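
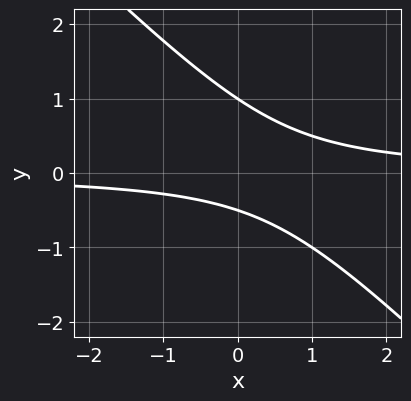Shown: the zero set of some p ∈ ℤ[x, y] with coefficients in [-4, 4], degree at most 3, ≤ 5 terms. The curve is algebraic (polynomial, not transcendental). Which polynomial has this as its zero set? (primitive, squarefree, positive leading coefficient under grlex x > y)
The degree is 2 — a generic line meets the curve in up to 2 points.
From the axis intercepts and sections: one y-axis crossing is at y = 1; no x-intercept at any integer in the box.
The integer polynomial consistent with all of this is the stated p.

2*x*y + 2*y^2 - y - 1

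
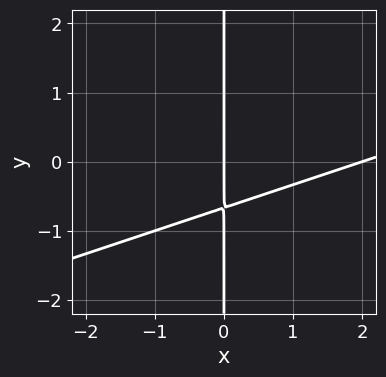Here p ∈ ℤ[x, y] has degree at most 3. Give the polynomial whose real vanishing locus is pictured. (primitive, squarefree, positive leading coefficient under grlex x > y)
x^2 - 3*x*y - 2*x

First, degree: the shape is more complex than any degree-1 curve, so deg p = 2.
Next, reading off the gridlines: every point of the y-axis in the box is on the curve; among the integer gridlines, it crosses the x-axis at x ∈ {0, 2}.
Finally, together with the visible shape, these determine p as stated.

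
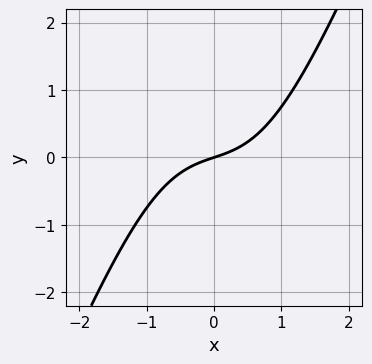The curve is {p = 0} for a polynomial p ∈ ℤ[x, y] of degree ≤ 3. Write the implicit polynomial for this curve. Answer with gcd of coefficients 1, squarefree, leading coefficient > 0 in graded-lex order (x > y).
2*x^3 - x^2*y + x - 3*y

First, the degree is 3 — no degree-2 curve has this shape.
Then, checking where it meets the axes: one x-axis crossing is at x = 0; it meets the y-axis at y = 0 (among the integer gridlines).
Finally, solving for integer coefficients yields p as stated.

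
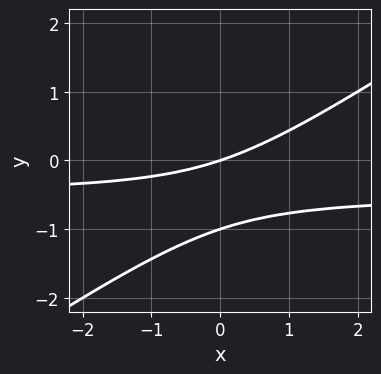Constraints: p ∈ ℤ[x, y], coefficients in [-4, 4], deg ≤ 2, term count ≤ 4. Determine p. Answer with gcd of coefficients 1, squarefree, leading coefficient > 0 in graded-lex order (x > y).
(a) Degree: no degree-1 curve has this shape, so deg p = 2.
(b) Reading off the gridlines: the y-axis gridline crossings are at y ∈ {-1, 0}; it meets the x-axis at x = 0 (among the integer gridlines).
(c) The integer polynomial consistent with all of this is the stated p.

2*x*y - 3*y^2 + x - 3*y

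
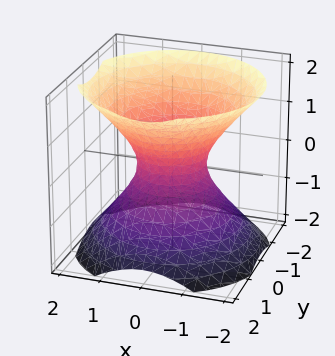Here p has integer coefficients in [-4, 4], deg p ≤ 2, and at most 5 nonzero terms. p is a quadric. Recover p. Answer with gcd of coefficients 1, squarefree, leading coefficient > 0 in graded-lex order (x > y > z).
3*x^2 + 3*y^2 - 3*z^2 - 2

1. deg p = 2. An hourglass — one-sheet hyperboloid; a quadric.
2. Symmetry: the z-axis is an axis of rotation, so x and y enter only as x² + y²; it's symmetric under z → −z, forcing even powers of z.
3. Observable constraints: the surface avoids every integer z-axis point in the box; a circular section at z = 0 has radius between 0 and 1.
4. Putting this together gives p.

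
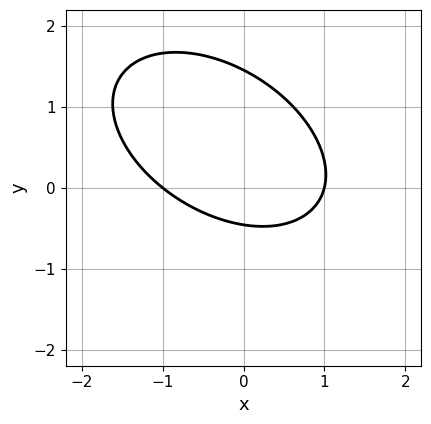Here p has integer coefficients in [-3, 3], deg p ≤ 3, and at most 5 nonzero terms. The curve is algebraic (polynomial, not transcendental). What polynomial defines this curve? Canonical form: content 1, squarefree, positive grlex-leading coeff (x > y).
2*x^2 + 2*x*y + 3*y^2 - 3*y - 2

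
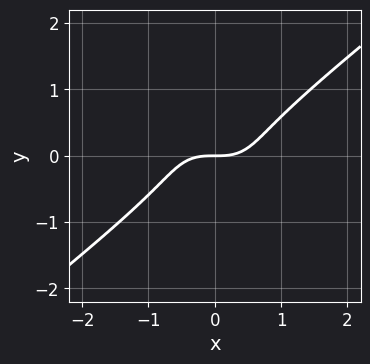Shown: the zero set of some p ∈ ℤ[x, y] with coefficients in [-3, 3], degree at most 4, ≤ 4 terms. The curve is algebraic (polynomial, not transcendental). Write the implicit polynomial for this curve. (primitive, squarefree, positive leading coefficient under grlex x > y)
1. deg p = 3. No degree-2 curve has this shape.
2. Against the integer gridlines: it crosses the y-axis at the gridline y = 0; it meets the x-axis at x = 0 (among the integer gridlines).
3. The integer polynomial consistent with all of this is the stated p.

x^3 - 2*y^3 - y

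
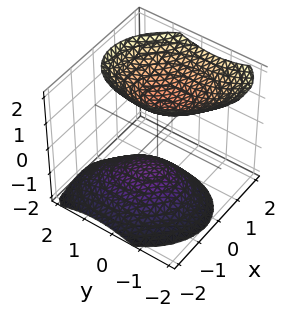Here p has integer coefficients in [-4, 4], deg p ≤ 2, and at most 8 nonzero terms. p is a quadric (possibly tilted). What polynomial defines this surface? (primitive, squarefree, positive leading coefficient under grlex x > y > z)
There are 2 components. Treating them together as one polynomial.
Degree: the shape is more complex than any degree-1 surface, so deg p = 2.
Checking where it meets the axes: among the integer gridlines, it crosses the z-axis at z ∈ {-1, 1}; no y-intercept at any integer in the box; it misses every integer gridline on the x-axis.
The integer polynomial consistent with all of this is the stated p.

3*x^2 + x*y - 2*x*z + 2*y^2 - 2*z^2 + 2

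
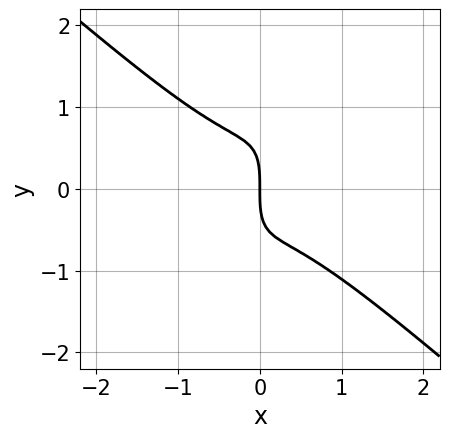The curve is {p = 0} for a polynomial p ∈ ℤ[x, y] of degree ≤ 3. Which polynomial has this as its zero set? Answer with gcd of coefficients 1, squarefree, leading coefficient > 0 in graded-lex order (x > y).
3*x^3 - 3*x*y^2 + y^3 + 2*x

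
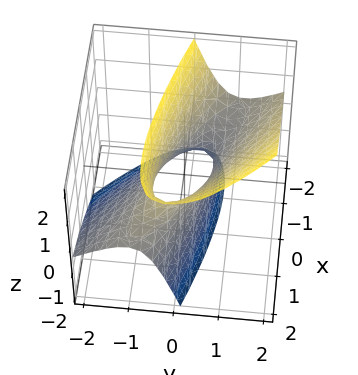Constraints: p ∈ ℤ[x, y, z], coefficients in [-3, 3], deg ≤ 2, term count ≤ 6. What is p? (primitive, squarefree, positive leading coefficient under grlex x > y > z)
deg p = 2.
Against the integer gridlines: among the integer gridlines, it crosses the x-axis at x ∈ {-1, 1}; it misses every integer gridline on the z-axis.
Fitting integer coefficients to these (and the overall shape) gives p.

x^2 + 3*x*y + 3*y^2 - 3*y*z - z^2 - 1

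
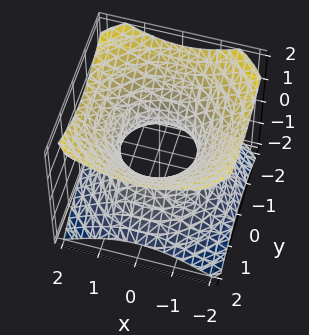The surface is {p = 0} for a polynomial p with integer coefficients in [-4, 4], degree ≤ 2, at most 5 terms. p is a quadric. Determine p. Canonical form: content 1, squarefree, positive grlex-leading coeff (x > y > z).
2*x^2 + 2*y^2 - 3*z^2 - 2

The degree is 2 — one connected sheet with a waist; a quadric.
Symmetries: mirror symmetry z ↦ −z ⇒ only even powers of z; every cross-section ⟂ z is a circle, so x, y appear only via x² + y².
From the axis intercepts and sections: the x-axis gridline crossings are at x ∈ {-1, 1}; no z-intercept at any integer in the box; among the integer gridlines, it crosses the y-axis at y ∈ {-1, 1}.
Together with the visible shape, these determine p as stated.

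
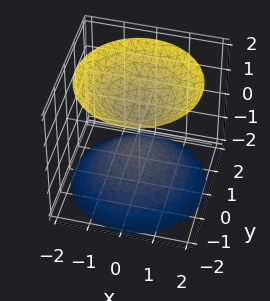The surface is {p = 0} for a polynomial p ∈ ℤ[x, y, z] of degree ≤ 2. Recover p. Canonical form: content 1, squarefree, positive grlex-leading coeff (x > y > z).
2*x^2 + 2*y^2 - 2*z^2 + 1

1. There are 2 components. Treating them together as one polynomial.
2. deg p = 2. Two separate bowl-shaped sheets opening away from each other; a quadric.
3. Symmetries: the z-axis is an axis of rotation, so x and y enter only as x² + y²; it's symmetric under z → −z, forcing even powers of z.
4. From the visible intercepts: a circular section at z = -1 has radius between 0 and 1; it misses every integer gridline on the y-axis; the surface avoids every integer x-axis point in the box.
5. Matching integer coefficients to the picture gives p.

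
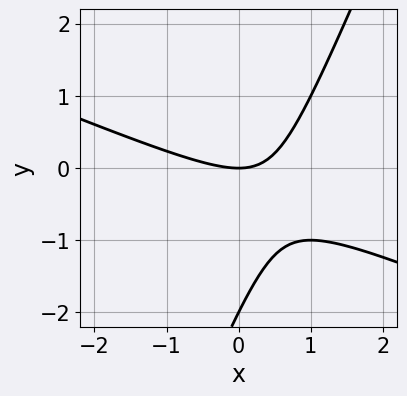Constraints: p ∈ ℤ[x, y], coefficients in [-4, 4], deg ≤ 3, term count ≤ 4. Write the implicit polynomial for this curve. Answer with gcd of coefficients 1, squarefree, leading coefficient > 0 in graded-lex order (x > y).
(a) deg p = 2. A generic line meets the curve in up to 2 points.
(b) From the visible intercepts: it meets the x-axis at x = 0 (among the integer gridlines); among the integer gridlines, it crosses the y-axis at y ∈ {-2, 0}.
(c) Solving for integer coefficients yields p as stated.

x^2 + 2*x*y - y^2 - 2*y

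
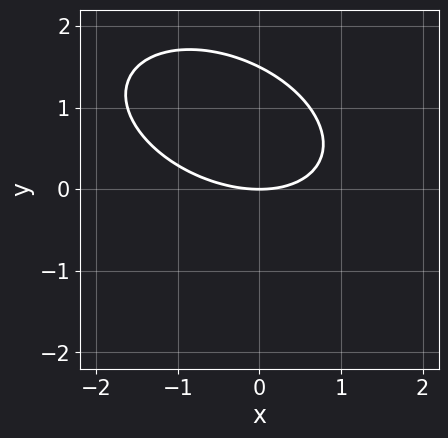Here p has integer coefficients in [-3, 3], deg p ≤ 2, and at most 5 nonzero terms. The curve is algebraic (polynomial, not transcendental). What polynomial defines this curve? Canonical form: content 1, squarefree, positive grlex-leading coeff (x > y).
First, deg p = 2. The shape is more complex than any degree-1 curve.
Then, checking where it meets the axes: it meets the y-axis at y = 0 (among the integer gridlines); it meets the x-axis at x = 0 (among the integer gridlines).
Finally, assembling these constraints gives the stated polynomial.

x^2 + x*y + 2*y^2 - 3*y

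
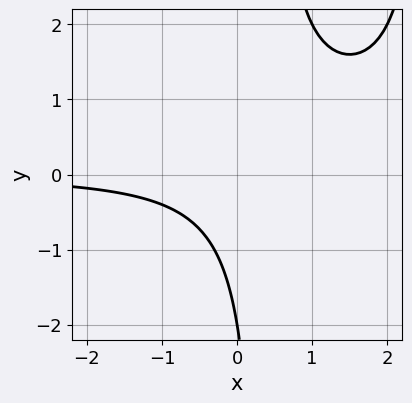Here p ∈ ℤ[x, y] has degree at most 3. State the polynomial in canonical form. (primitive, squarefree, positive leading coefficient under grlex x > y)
x^2*y - 3*x*y + y + 2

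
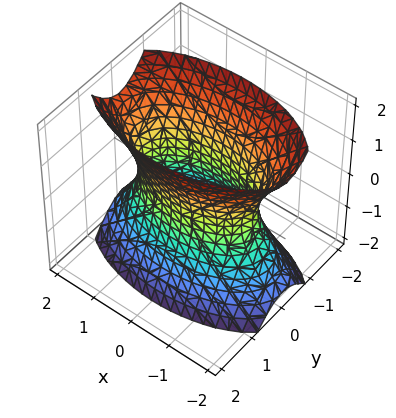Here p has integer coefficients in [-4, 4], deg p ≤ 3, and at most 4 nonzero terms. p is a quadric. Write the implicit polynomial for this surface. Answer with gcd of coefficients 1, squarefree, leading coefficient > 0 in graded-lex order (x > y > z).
x^2 + 3*y^2 - z^2 - 2

1. deg p = 2. An hourglass — one-sheet hyperboloid; a quadric.
2. Symmetries: the y ↦ −y reflection is a symmetry, so y appears only in even powers; it's symmetric under x → −x, forcing even powers of x; the z ↦ −z reflection is a symmetry, so z appears only in even powers.
3. From the visible intercepts: it misses every integer gridline on the z-axis.
4. Fitting integer coefficients to these (and the overall shape) gives p.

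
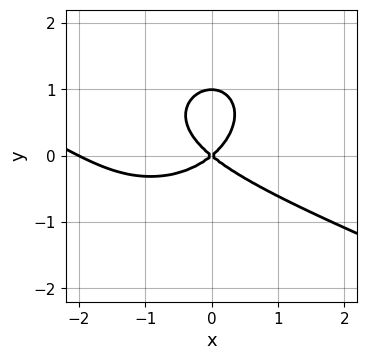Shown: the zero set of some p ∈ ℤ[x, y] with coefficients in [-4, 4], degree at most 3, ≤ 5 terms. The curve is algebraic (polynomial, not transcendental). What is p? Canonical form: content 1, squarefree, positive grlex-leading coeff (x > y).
(a) deg p = 3. The shape is more complex than any degree-2 curve.
(b) Observable constraints: among the integer gridlines, it crosses the x-axis at x ∈ {-2, 0}; among the integer gridlines, it crosses the y-axis at y ∈ {0, 1}.
(c) Assembling these constraints gives the stated polynomial.

x^3 + 2*x^2*y + 3*y^3 + 2*x^2 - 3*y^2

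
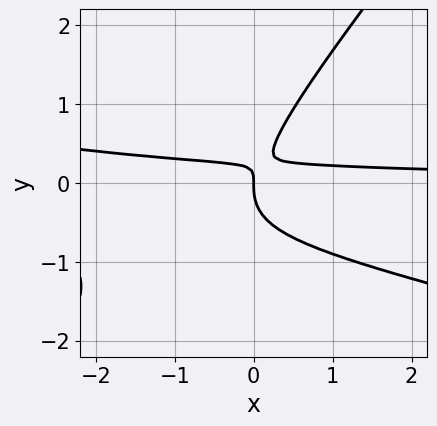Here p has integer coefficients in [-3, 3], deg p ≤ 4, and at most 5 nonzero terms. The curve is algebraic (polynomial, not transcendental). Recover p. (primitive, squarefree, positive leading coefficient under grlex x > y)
x^2*y + 3*x*y^2 - 3*y^3 + 3*x*y - x

(a) The degree is 3 — the shape is more complex than any degree-2 curve.
(b) Reading off the gridlines: it crosses the x-axis at the gridline x = 0; one y-axis crossing is at y = 0.
(c) Putting this together gives p.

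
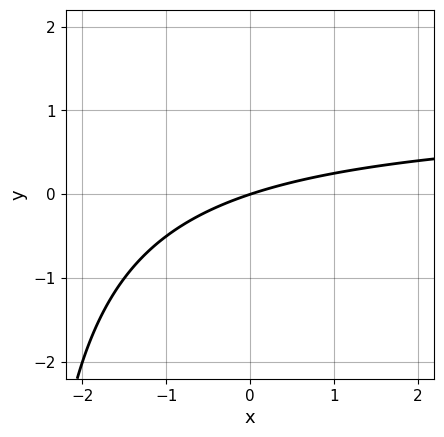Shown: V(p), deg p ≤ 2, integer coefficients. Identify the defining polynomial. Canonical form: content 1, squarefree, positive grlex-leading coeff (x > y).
x*y - x + 3*y

The degree is 2 — a generic line meets the curve in up to 2 points.
Observable constraints: one y-axis crossing is at y = 0; it meets the x-axis at x = 0 (among the integer gridlines).
Matching integer coefficients to the picture gives p.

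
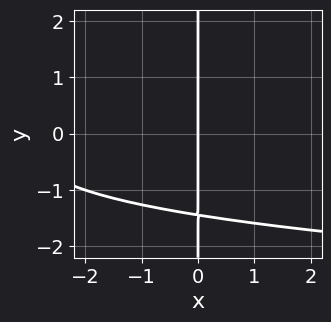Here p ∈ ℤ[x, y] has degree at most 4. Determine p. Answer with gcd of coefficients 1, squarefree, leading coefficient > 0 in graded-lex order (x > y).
x*y^3 + x^2 + 3*x

First, deg p = 4. No degree-3 curve has this shape.
Then, observable constraints: one x-axis crossing is at x = 0; every point of the y-axis in the box is on the curve.
Finally, putting this together gives p.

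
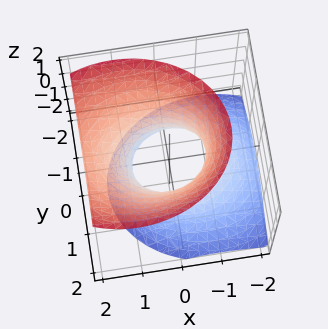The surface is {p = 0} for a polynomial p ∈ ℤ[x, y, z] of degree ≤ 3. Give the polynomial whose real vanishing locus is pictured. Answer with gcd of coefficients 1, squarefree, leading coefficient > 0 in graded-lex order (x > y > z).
2*x^2 - 2*x*z + 3*y^2 - 2*z^2 - 2

deg p = 2. No degree-1 surface has this shape.
Checking where it meets the axes: the surface avoids every integer z-axis point in the box; the x-axis gridline crossings are at x ∈ {-1, 1}.
Solving for integer coefficients yields p as stated.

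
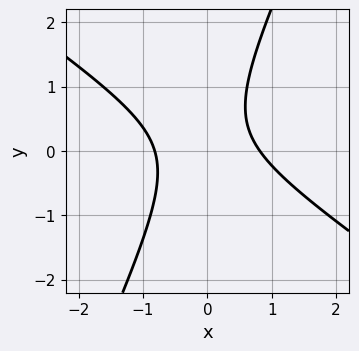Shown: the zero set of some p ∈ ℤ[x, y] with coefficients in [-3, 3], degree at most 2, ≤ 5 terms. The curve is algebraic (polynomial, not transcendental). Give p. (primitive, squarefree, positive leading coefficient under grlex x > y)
3*x^2 + 3*x*y - 2*y^2 + y - 2

deg p = 2.
From the axis intercepts and sections: the curve avoids every integer y-axis point in the box.
Solving for integer coefficients yields p as stated.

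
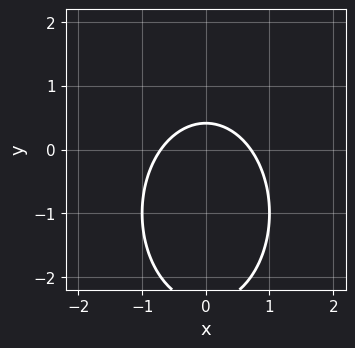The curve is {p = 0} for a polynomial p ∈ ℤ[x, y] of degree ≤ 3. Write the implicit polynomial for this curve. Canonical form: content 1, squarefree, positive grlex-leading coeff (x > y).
2*x^2 + y^2 + 2*y - 1

1. Degree: no degree-1 curve has this shape, so deg p = 2.
2. Symmetries: mirror symmetry x ↦ −x ⇒ only even powers of x.
3. Assembling these constraints gives the stated polynomial.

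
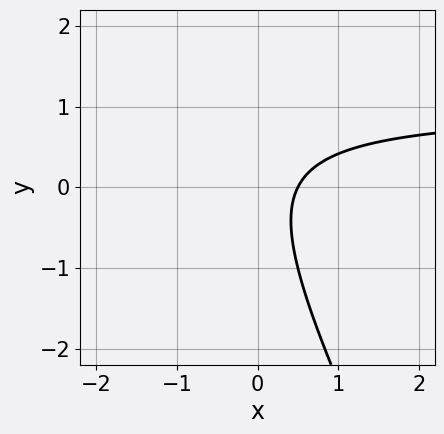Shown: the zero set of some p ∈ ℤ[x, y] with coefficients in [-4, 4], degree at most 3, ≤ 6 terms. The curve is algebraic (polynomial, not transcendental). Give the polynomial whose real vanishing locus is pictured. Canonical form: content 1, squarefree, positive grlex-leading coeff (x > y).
(a) Degree: the shape is more complex than any degree-1 curve, so deg p = 2.
(b) From the visible intercepts: it misses every integer gridline on the y-axis.
(c) Solving for integer coefficients yields p as stated.

2*x*y + y^2 - 2*x + 1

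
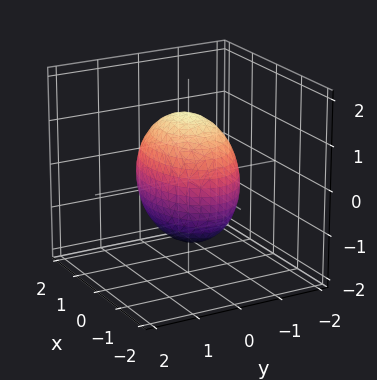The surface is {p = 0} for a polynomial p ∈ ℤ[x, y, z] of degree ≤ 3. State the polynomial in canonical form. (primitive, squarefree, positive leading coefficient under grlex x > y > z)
x^2 + 2*y^2 + z^2 - 2

First, the degree is 2 — a closed, bounded, convex surface; a quadric.
Then, symmetries: it's symmetric under x → −x, forcing even powers of x; it's symmetric under y → −y, forcing even powers of y; it's symmetric under z → −z, forcing even powers of z.
Then, from the axis intercepts and sections: the y-axis gridline crossings are at y ∈ {-1, 1}.
Finally, these observations pin down the coefficients.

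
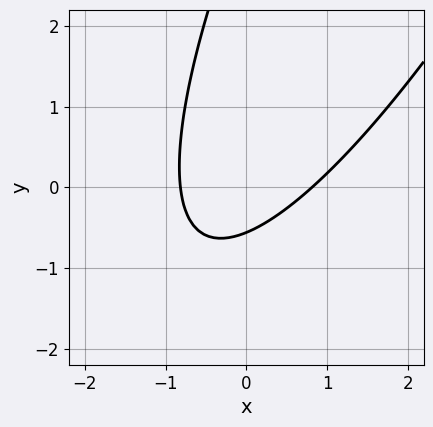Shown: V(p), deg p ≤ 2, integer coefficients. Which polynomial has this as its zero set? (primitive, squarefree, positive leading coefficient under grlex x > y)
3*x^2 - 3*x*y + y^2 - 3*y - 2

(a) The degree is 2 — no degree-1 curve has this shape.
(b) Putting this together gives p.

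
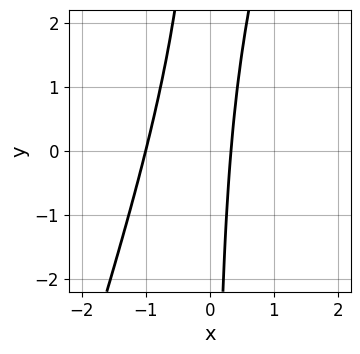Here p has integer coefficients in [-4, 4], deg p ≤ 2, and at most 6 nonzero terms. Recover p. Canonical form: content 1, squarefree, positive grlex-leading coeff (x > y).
(a) The degree is 2 — no degree-1 curve has this shape.
(b) Reading off the gridlines: it crosses the x-axis at the gridline x = -1; no y-intercept at any integer in the box.
(c) Together with the visible shape, these determine p as stated.

3*x^2 - x*y + 2*x - 1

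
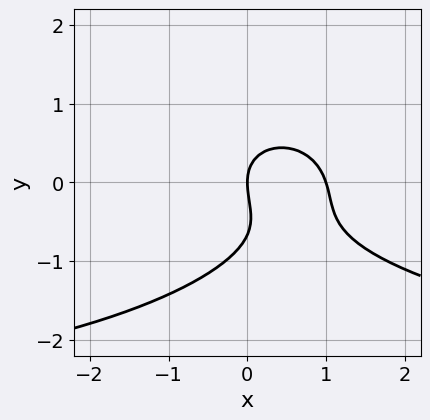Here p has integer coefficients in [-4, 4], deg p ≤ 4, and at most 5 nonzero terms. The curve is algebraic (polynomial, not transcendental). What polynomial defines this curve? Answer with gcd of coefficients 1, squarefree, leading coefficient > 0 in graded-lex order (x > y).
Degree: the shape is more complex than any degree-2 curve, so deg p = 3.
From the visible intercepts: it crosses the y-axis at the gridline y = 0; among the integer gridlines, it crosses the x-axis at x ∈ {0, 1}.
Fitting integer coefficients to these (and the overall shape) gives p.

x^2*y + 3*y^3 + 3*x^2 + 2*y^2 - 3*x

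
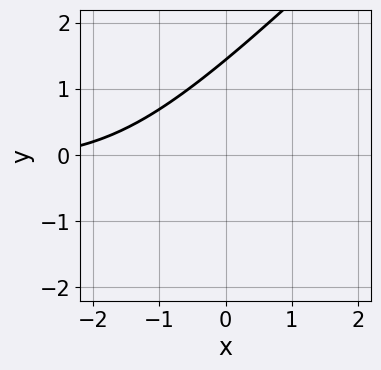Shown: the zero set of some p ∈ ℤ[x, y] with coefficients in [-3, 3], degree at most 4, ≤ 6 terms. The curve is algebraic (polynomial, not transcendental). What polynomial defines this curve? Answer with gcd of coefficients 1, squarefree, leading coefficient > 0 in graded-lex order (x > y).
First, degree: no degree-2 curve has this shape, so deg p = 3.
Then, observable constraints: it misses every integer gridline on the x-axis.
Finally, solving for integer coefficients yields p as stated.

x^2*y - 2*x*y^2 + y^3 - x - 3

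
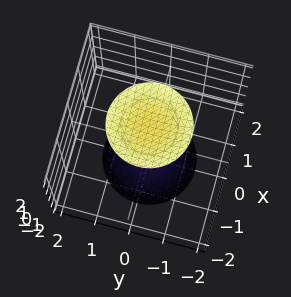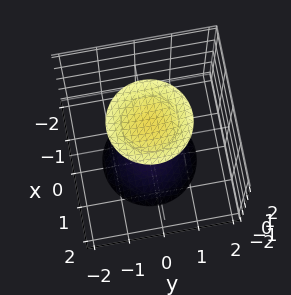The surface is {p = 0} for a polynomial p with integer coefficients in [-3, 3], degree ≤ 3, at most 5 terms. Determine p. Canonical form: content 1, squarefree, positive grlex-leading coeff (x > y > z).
x^2 + y^2 - z^2 + 3

There are 2 components.
The degree is 2 — two separate bowl-shaped sheets opening away from each other; a quadric.
Symmetries: the z-axis is an axis of rotation, so x and y enter only as x² + y²; the z ↦ −z reflection is a symmetry, so z appears only in even powers.
From the visible intercepts: the surface avoids every integer x-axis point in the box; a circular section at z = 2 has radius exactly 1; the surface avoids every integer y-axis point in the box.
Assembling these constraints gives the stated polynomial.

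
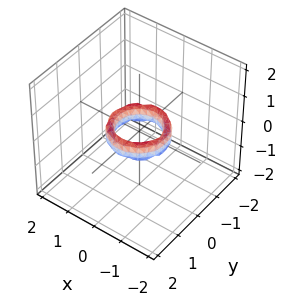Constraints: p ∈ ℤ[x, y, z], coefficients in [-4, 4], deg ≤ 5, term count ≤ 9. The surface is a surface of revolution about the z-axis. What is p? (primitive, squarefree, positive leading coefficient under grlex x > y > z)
First, the degree is 4 — the shape is more complex than any degree-3 surface.
Next, symmetries: the surface is invariant under rotation about z: p = q(x² + y², z).
Then, from the visible intercepts: a circular section at z = 0 has radius between 0 and 1; no z-intercept at any integer in the box; among the integer gridlines, it crosses the y-axis at y ∈ {-1, 1}.
Finally, matching integer coefficients to the picture gives p. Check: (-1, 0, 0) on the x-axis lies on the surface, and p(-1, 0, 0) = 0. ✓

2*x^4 + 4*x^2*y^2 + 2*y^4 - 3*x^2 - 3*y^2 + z^2 + 1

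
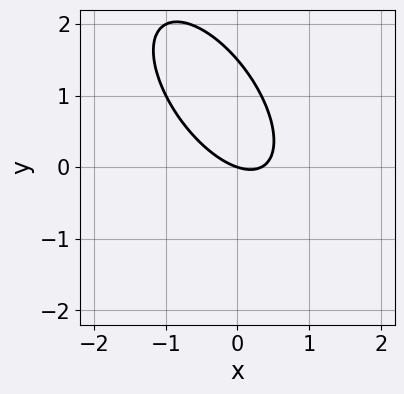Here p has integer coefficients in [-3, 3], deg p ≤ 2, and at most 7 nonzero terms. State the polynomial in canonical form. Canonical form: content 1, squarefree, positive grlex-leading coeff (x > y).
3*x^2 + 3*x*y + 2*y^2 - x - 3*y

First, deg p = 2.
Next, reading off the gridlines: one x-axis crossing is at x = 0; one y-axis crossing is at y = 0.
Finally, matching integer coefficients to the picture gives p.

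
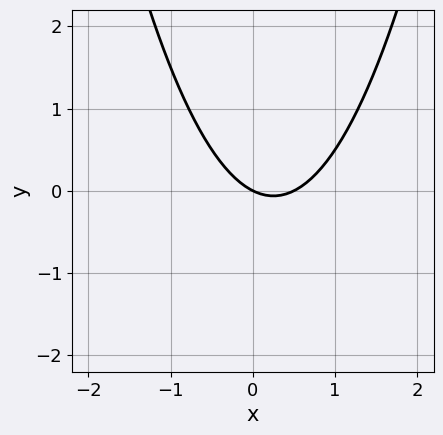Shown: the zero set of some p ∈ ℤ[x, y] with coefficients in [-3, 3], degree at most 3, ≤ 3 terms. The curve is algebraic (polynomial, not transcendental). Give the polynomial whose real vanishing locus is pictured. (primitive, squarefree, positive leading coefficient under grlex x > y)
2*x^2 - x - 2*y

First, the degree is 2 — no degree-1 curve has this shape.
Next, against the integer gridlines: one y-axis crossing is at y = 0; one x-axis crossing is at x = 0.
Finally, fitting integer coefficients to these (and the overall shape) gives p.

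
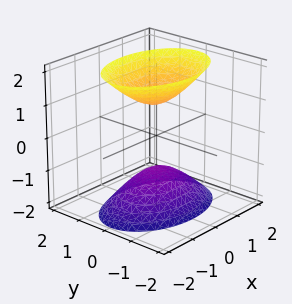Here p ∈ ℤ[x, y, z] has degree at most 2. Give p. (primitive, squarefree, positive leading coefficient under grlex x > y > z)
x^2 + 2*y^2 - z^2 + 1

(a) The picture has 2 separate pieces. Treating them together as one polynomial.
(b) Degree: two sheets facing apart; a quadric, so deg p = 2.
(c) Symmetries: it's symmetric under x → −x, forcing even powers of x; it's symmetric under y → −y, forcing even powers of y; the z ↦ −z reflection is a symmetry, so z appears only in even powers.
(d) Against the integer gridlines: the surface avoids every integer y-axis point in the box; the surface avoids every integer x-axis point in the box; among the integer gridlines, it crosses the z-axis at z ∈ {-1, 1}.
(e) Assembling these constraints gives the stated polynomial.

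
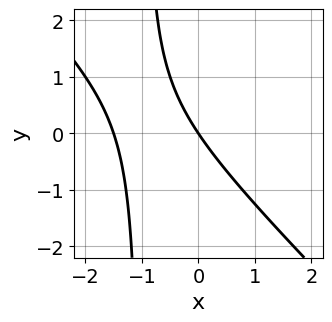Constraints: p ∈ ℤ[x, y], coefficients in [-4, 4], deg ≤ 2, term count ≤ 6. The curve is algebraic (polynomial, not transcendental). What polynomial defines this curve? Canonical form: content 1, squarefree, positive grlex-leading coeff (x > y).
deg p = 2.
Checking where it meets the axes: one y-axis crossing is at y = 0; it meets the x-axis at x = 0 (among the integer gridlines).
Matching integer coefficients to the picture gives p.

2*x^2 + 2*x*y + 3*x + 2*y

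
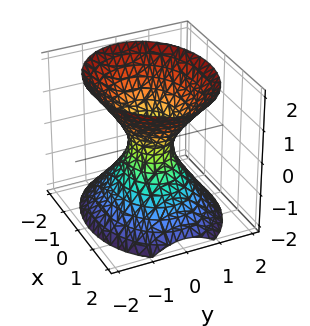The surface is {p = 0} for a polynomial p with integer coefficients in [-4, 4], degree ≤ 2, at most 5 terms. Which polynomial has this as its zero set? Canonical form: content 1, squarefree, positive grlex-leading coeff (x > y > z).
First, the degree is 2 — one connected sheet with a waist; a quadric.
Then, symmetries: it's symmetric under x → −x, forcing even powers of x; the y ↦ −y reflection is a symmetry, so y appears only in even powers; mirror symmetry z ↦ −z ⇒ only even powers of z.
Then, observable constraints: it misses every integer gridline on the z-axis.
Finally, these observations pin down the coefficients.

2*x^2 + 3*y^2 - 2*z^2 - 1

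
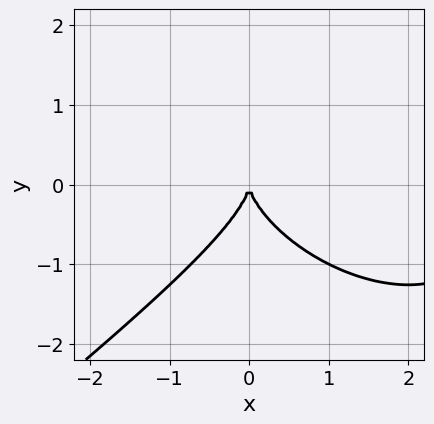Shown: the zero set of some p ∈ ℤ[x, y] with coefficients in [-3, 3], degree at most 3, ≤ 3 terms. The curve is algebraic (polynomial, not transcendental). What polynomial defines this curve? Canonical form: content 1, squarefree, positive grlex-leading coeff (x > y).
x^3 - 2*y^3 - 3*x^2

First, deg p = 3. A generic line meets the curve in up to 3 points.
Then, reading off the gridlines: it meets the x-axis at x = 0 (among the integer gridlines); it crosses the y-axis at the gridline y = 0.
Finally, matching integer coefficients to the picture gives p.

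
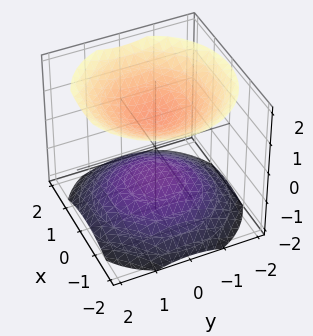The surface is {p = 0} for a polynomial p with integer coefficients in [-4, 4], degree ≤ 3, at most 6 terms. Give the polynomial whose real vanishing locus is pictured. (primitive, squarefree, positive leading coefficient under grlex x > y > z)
2*x^2 + 2*y^2 - 3*z^2 + 3

There are 2 components. Treating them together as one polynomial.
deg p = 2. Two sheets facing apart; a quadric.
Symmetries: rotational symmetry about the z-axis ⇒ p depends on x, y only through x² + y²; mirror symmetry z ↦ −z ⇒ only even powers of z.
From the visible intercepts: no x-intercept at any integer in the box; among the integer gridlines, it crosses the z-axis at z ∈ {-1, 1}.
Solving for integer coefficients yields p as stated.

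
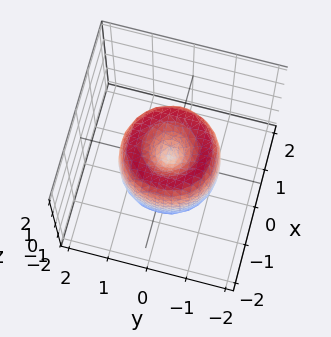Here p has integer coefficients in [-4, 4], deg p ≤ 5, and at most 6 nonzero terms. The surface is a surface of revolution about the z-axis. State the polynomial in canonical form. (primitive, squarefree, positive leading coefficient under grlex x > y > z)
(a) deg p = 4.
(b) Symmetries: rotational symmetry about the z-axis ⇒ p depends on x, y only through x² + y².
(c) Observable constraints: it crosses the x-axis at the gridline x = 0; a circular section at z = 0 has radius between 1 and 2.
(d) The integer polynomial consistent with all of this is the stated p.

2*x^4 + 4*x^2*y^2 + 2*y^4 - 3*x^2 - 3*y^2 + z^2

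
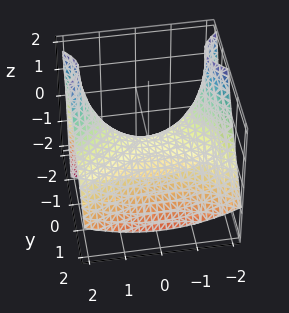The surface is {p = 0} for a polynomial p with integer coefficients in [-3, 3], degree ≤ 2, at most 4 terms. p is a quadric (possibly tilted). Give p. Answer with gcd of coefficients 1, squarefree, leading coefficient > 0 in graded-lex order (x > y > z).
x^2 - 3*y^2 - 3*y*z - 3*z

1. deg p = 2. No degree-1 surface has this shape.
2. Reading off the gridlines: it meets the z-axis at z = 0 (among the integer gridlines); one y-axis crossing is at y = 0; it crosses the x-axis at the gridline x = 0.
3. Putting this together gives p.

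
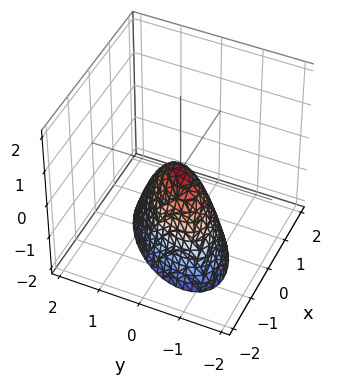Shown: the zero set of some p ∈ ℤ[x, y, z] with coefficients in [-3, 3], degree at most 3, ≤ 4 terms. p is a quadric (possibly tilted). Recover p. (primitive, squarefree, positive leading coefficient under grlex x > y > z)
(a) The degree is 2 — no degree-1 surface has this shape.
(b) Against the integer gridlines: it crosses the z-axis at the gridline z = 0; it meets the y-axis at y = 0 (among the integer gridlines).
(c) Putting this together gives p.

3*x^2 - 3*x*y + 3*y^2 + 2*z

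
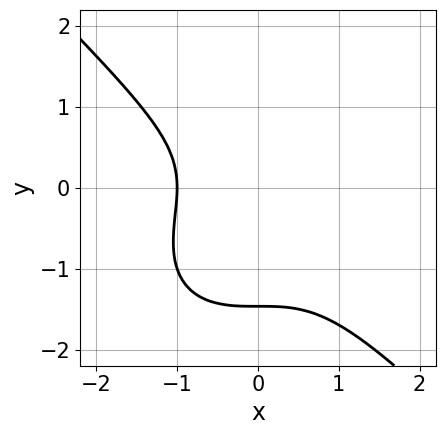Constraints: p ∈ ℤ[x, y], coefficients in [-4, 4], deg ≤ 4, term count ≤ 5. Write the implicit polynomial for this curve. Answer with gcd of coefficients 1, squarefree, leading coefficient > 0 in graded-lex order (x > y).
deg p = 3. A generic line meets the curve in up to 3 points.
Observable constraints: one x-axis crossing is at x = -1.
Assembling these constraints gives the stated polynomial.

x^3 + y^3 + y^2 + 1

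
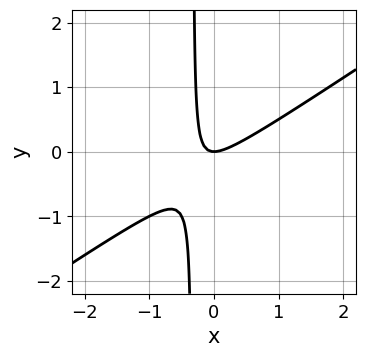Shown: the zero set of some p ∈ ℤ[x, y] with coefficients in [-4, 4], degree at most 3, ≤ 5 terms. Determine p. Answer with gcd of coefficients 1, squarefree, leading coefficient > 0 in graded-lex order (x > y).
(a) deg p = 2.
(b) From the visible intercepts: it meets the x-axis at x = 0 (among the integer gridlines); it crosses the y-axis at the gridline y = 0.
(c) Matching integer coefficients to the picture gives p.

2*x^2 - 3*x*y - y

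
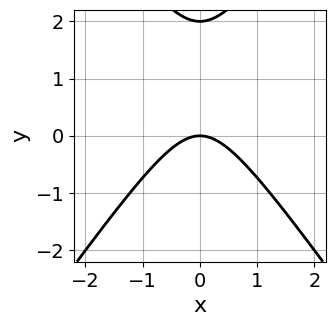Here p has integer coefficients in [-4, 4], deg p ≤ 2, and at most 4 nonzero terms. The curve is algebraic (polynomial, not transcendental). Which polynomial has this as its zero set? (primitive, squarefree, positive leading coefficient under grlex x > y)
(a) deg p = 2. The shape is more complex than any degree-1 curve.
(b) Symmetries: mirror symmetry x ↦ −x ⇒ only even powers of x.
(c) Checking where it meets the axes: it meets the x-axis at x = 0 (among the integer gridlines); the y-axis gridline crossings are at y ∈ {0, 2}.
(d) Assembling these constraints gives the stated polynomial.

2*x^2 - y^2 + 2*y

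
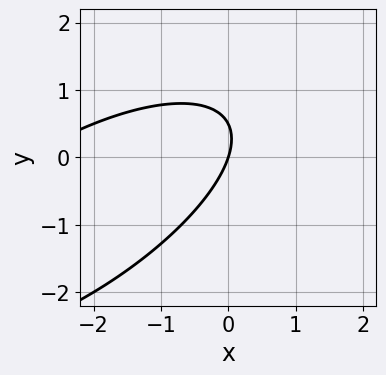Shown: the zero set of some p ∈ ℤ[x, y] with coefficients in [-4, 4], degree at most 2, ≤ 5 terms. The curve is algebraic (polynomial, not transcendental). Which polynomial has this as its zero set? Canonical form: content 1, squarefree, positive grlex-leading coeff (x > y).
x^2 - 2*x*y + 2*y^2 + 3*x - y

First, the degree is 2 — the shape is more complex than any degree-1 curve.
Then, from the axis intercepts and sections: one x-axis crossing is at x = 0; one y-axis crossing is at y = 0.
Finally, solving for integer coefficients yields p as stated.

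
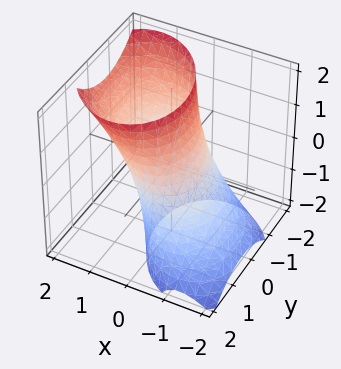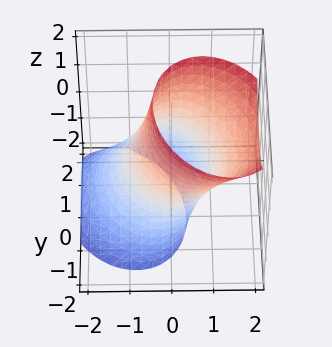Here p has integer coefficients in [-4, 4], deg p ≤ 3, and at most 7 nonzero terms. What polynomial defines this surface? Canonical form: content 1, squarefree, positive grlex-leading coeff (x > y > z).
3*x^2 + x*y - 3*x*z + 2*y^2 - 3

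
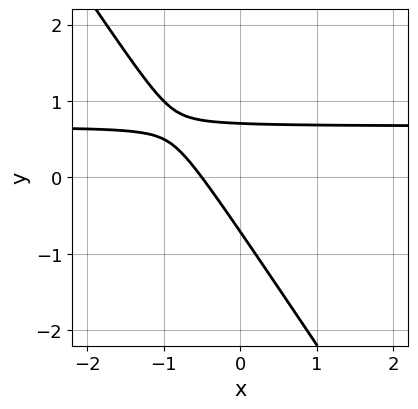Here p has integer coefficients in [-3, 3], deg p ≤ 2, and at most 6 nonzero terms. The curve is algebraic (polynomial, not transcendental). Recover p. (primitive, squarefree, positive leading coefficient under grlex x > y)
Degree: no degree-1 curve has this shape, so deg p = 2.
The integer polynomial consistent with all of this is the stated p.

3*x*y + 2*y^2 - 2*x - 1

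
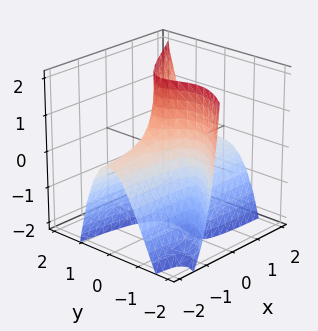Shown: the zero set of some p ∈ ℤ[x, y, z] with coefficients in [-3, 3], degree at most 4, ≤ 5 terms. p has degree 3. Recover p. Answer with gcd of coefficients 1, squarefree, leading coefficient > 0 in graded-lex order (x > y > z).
2*x*y^2 - 2*y^3 + 2*x*z - 3*y^2 + 1

(a) deg p = 3.
(b) From the visible intercepts: it meets the y-axis at y = -1 (among the integer gridlines); the surface avoids every integer x-axis point in the box; the surface avoids every integer z-axis point in the box.
(c) Putting this together gives p.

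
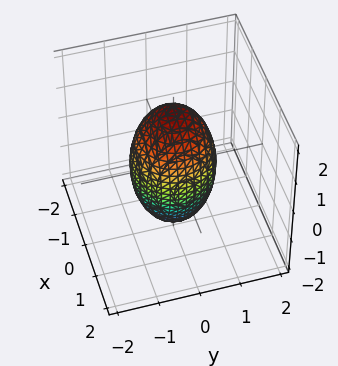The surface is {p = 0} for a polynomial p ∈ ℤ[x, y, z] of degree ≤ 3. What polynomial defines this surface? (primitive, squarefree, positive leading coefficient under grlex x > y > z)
(a) Degree: a closed, bounded, convex surface; a quadric, so deg p = 2.
(b) Symmetries: it's symmetric under z → −z, forcing even powers of z; the surface is invariant under rotation about z: p = q(x² + y², z).
(c) Against the integer gridlines: the x-axis gridline crossings are at x ∈ {-1, 1}; among the integer gridlines, it crosses the y-axis at y ∈ {-1, 1}.
(d) Matching integer coefficients to the picture gives p.

3*x^2 + 3*y^2 + z^2 - 3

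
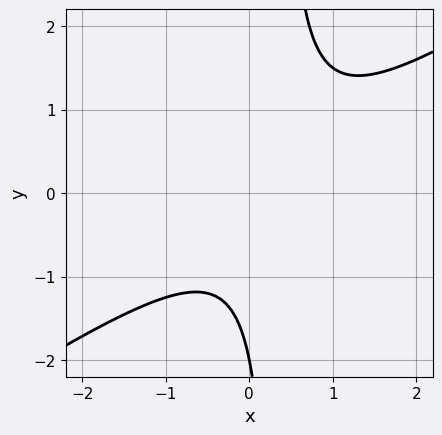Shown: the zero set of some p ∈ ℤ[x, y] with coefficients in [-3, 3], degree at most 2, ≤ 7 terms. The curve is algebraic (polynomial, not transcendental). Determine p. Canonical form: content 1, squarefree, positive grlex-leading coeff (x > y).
1. The degree is 2 — no degree-1 curve has this shape.
2. Observable constraints: it misses every integer gridline on the x-axis; one y-axis crossing is at y = -2.
3. Assembling these constraints gives the stated polynomial.

2*x^2 - 3*x*y - x + y + 2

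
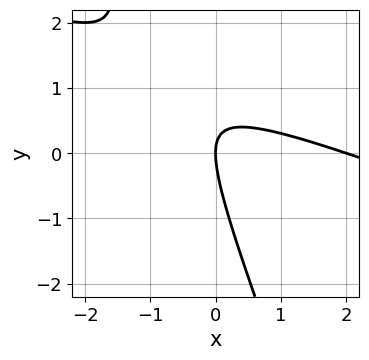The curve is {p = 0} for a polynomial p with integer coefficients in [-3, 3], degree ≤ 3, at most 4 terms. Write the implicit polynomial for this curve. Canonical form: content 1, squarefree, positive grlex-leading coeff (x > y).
(a) Degree: the shape is more complex than any degree-1 curve, so deg p = 2.
(b) Checking where it meets the axes: among the integer gridlines, it crosses the x-axis at x ∈ {0, 2}; one y-axis crossing is at y = 0.
(c) Together with the visible shape, these determine p as stated.

x^2 + 3*x*y + y^2 - 2*x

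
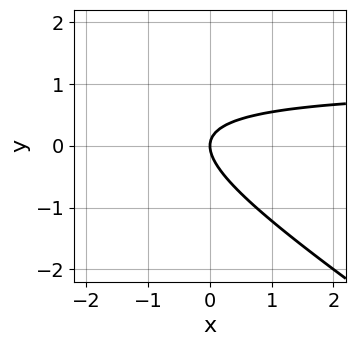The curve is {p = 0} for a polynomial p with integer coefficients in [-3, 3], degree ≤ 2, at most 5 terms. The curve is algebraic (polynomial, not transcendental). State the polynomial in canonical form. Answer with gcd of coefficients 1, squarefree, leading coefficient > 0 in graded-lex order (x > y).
Degree: a generic line meets the curve in up to 2 points, so deg p = 2.
From the visible intercepts: it crosses the x-axis at the gridline x = 0; it crosses the y-axis at the gridline y = 0.
The integer polynomial consistent with all of this is the stated p.

2*x*y + 3*y^2 - 2*x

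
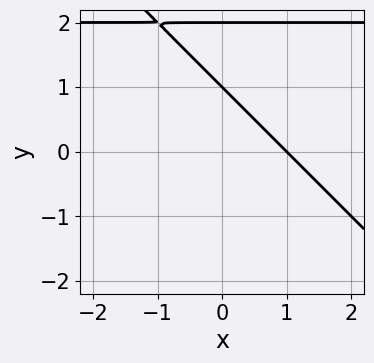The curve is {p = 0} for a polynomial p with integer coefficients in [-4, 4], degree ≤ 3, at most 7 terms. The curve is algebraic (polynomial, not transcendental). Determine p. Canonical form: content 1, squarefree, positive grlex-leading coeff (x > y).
x*y + y^2 - 2*x - 3*y + 2

1. deg p = 2. The shape is more complex than any degree-1 curve.
2. From the visible intercepts: it crosses the x-axis at the gridline x = 1; among the integer gridlines, it crosses the y-axis at y ∈ {1, 2}.
3. These observations pin down the coefficients.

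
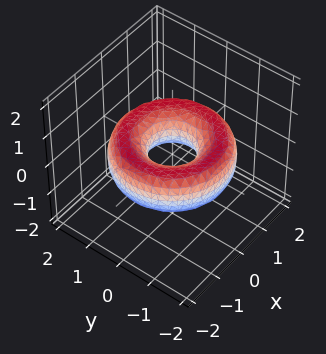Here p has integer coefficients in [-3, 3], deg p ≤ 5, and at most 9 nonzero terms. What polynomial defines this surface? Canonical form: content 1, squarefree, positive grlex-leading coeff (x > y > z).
x^4 + 2*x^2*y^2 + y^4 - 3*x^2 - 3*y^2 + 3*z^2 + 1

1. The degree is 4 — a generic line meets the surface in up to 4 points.
2. By symmetry, the z-axis is an axis of rotation, so x and y enter only as x² + y².
3. Reading off the gridlines: a circular section at z = 0 has radius between 0 and 1; no z-intercept at any integer in the box.
4. Putting this together gives p.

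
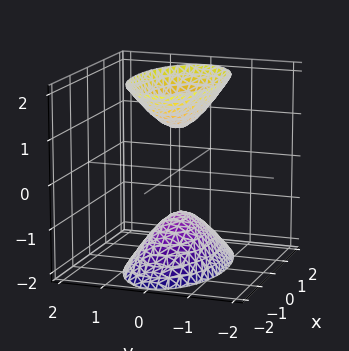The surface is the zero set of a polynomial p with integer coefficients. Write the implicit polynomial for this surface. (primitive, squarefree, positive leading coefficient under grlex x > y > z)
x^2 + 3*y^2 - z^2 + 1

There are 2 components. Treating them together as one polynomial.
deg p = 2. Two separate bowl-shaped sheets opening away from each other; a quadric.
Symmetries: it's symmetric under x → −x, forcing even powers of x; the y ↦ −y reflection is a symmetry, so y appears only in even powers; mirror symmetry z ↦ −z ⇒ only even powers of z.
Observable constraints: no x-intercept at any integer in the box; among the integer gridlines, it crosses the z-axis at z ∈ {-1, 1}; the surface avoids every integer y-axis point in the box.
Together with the visible shape, these determine p as stated.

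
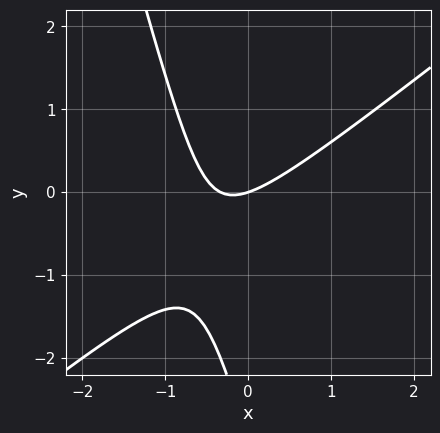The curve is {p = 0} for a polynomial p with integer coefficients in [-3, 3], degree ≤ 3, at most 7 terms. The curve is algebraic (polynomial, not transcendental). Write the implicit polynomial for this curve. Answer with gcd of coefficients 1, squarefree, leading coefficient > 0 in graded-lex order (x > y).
3*x^2 - 3*x*y - y^2 + x - 3*y

1. Degree: the shape is more complex than any degree-1 curve, so deg p = 2.
2. From the axis intercepts and sections: one y-axis crossing is at y = 0; it meets the x-axis at x = 0 (among the integer gridlines).
3. These observations pin down the coefficients.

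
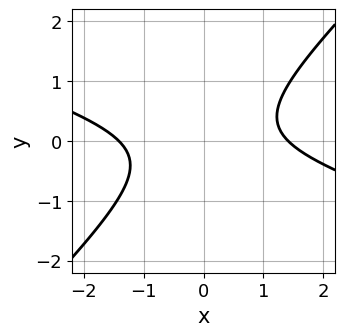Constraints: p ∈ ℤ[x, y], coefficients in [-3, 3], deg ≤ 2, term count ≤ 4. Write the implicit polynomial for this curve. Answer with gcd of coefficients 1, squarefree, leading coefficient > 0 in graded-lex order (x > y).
deg p = 2.
Against the integer gridlines: it misses every integer gridline on the y-axis.
Assembling these constraints gives the stated polynomial.

x^2 + 2*x*y - 3*y^2 - 2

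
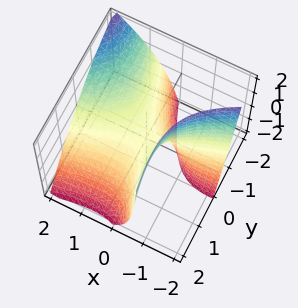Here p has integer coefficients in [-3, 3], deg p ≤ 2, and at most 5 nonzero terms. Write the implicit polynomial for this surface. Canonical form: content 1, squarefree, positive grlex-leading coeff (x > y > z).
x^2 - 3*x*y - 2*x*z - y^2 - 2*z

1. The degree is 2 — the shape is more complex than any degree-1 surface.
2. Reading off the gridlines: it crosses the y-axis at the gridline y = 0; it crosses the x-axis at the gridline x = 0; it meets the z-axis at z = 0 (among the integer gridlines).
3. Putting this together gives p.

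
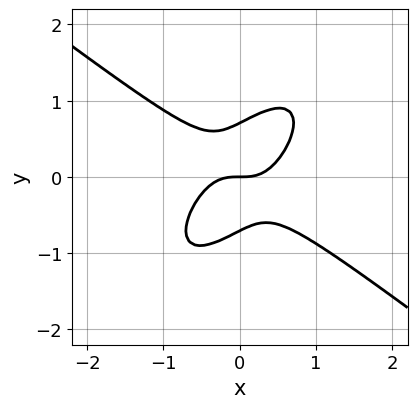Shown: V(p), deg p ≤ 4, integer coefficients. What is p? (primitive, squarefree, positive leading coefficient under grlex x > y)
2*x^3 - 2*x*y^2 + 2*y^3 - y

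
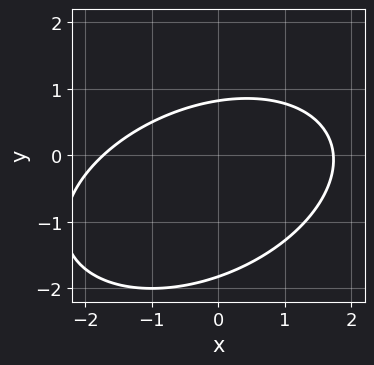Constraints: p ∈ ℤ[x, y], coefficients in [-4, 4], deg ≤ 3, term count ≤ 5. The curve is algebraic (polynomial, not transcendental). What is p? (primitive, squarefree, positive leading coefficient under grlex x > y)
(a) Degree: the shape is more complex than any degree-1 curve, so deg p = 2.
(b) Solving for integer coefficients yields p as stated.

x^2 - x*y + 2*y^2 + 2*y - 3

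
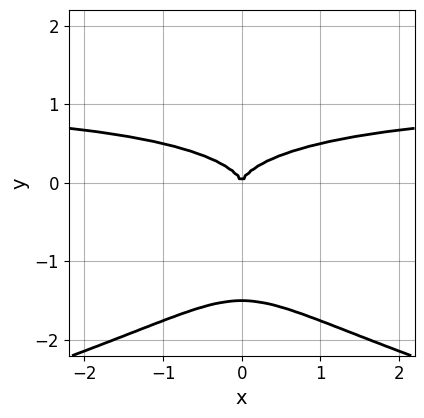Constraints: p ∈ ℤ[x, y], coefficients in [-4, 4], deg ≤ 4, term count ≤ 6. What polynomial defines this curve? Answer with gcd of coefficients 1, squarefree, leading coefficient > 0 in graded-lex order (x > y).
First, deg p = 4. A generic line meets the curve in up to 4 points.
Then, symmetries: mirror symmetry x ↦ −x ⇒ only even powers of x.
Next, checking where it meets the axes: it crosses the y-axis at the gridline y = 0; it meets the x-axis at x = 0 (among the integer gridlines).
Finally, fitting integer coefficients to these (and the overall shape) gives p.

2*y^4 + x^2*y + 3*y^3 - x^2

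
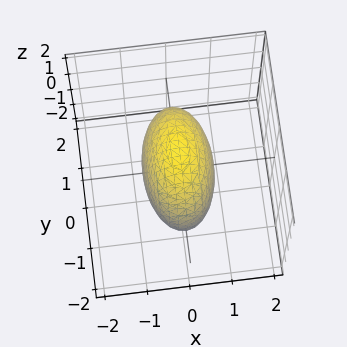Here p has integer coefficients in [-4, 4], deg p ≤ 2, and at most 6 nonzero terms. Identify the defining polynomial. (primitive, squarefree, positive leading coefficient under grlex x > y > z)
3*x^2 + y^2 + z^2 - 2

(a) Degree: bounded and convex; a quadric, so deg p = 2.
(b) Symmetries: mirror symmetry x ↦ −x ⇒ only even powers of x; the y ↦ −y reflection is a symmetry, so y appears only in even powers; mirror symmetry z ↦ −z ⇒ only even powers of z.
(c) These observations pin down the coefficients.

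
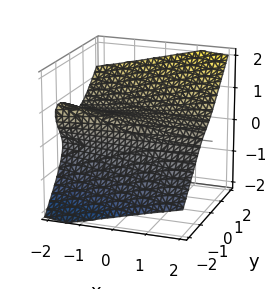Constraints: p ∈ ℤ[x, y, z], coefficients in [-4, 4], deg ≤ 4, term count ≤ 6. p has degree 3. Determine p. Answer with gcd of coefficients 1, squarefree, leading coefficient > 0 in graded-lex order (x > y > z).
2*x*y*z + 2*y^3 - 3*z^3 - z + 1

First, degree: the shape is more complex than any degree-2 surface, so deg p = 3.
Next, against the integer gridlines: no x-intercept at any integer in the box.
Finally, together with the visible shape, these determine p as stated.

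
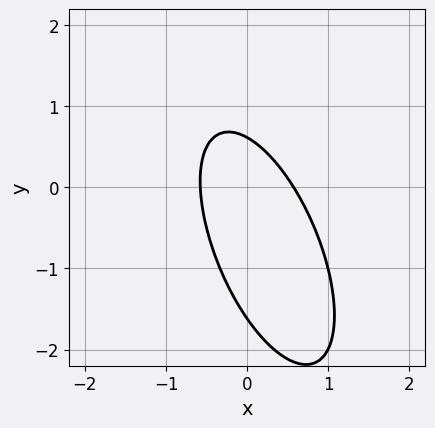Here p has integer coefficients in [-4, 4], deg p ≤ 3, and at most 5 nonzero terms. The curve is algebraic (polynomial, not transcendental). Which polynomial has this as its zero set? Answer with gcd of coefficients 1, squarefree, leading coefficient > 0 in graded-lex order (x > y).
3*x^2 + 2*x*y + y^2 + y - 1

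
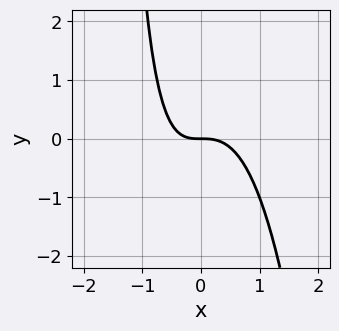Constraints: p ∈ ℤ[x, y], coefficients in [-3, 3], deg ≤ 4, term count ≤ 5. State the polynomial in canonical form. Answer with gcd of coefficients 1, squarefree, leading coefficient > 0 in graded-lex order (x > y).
deg p = 3. A generic line meets the curve in up to 3 points.
Reading off the gridlines: it crosses the y-axis at the gridline y = 0; it crosses the x-axis at the gridline x = 0.
The integer polynomial consistent with all of this is the stated p.

3*x^3 + x*y + 2*y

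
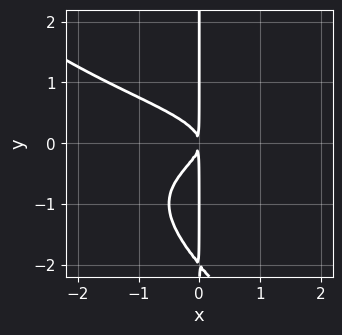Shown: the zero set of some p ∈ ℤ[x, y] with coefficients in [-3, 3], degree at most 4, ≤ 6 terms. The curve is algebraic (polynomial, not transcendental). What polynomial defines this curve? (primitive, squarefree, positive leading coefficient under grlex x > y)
x^2*y^2 + x*y^3 + 2*x*y^2 + x^2

(a) deg p = 4. The shape is more complex than any degree-3 curve.
(b) Checking where it meets the axes: every point of the y-axis in the box is on the curve.
(c) Fitting integer coefficients to these (and the overall shape) gives p.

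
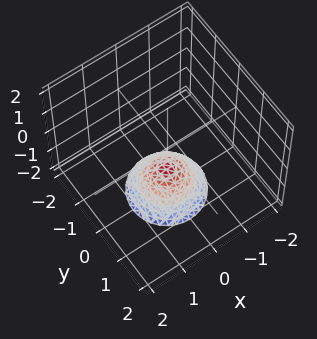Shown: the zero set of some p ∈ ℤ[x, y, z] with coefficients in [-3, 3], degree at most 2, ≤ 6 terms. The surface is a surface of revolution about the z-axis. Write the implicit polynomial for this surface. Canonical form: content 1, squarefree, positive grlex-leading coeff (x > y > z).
x^2 + y^2 + z + 1

(a) deg p = 2. The shape is more complex than any degree-1 surface.
(b) Symmetries: rotational symmetry about the z-axis ⇒ p depends on x, y only through x² + y².
(c) Against the integer gridlines: the surface avoids every integer y-axis point in the box; it crosses the z-axis at the gridline z = -1.
(d) These observations pin down the coefficients.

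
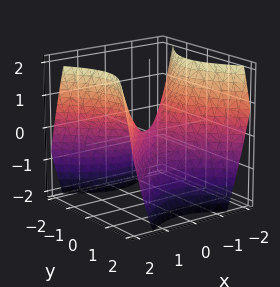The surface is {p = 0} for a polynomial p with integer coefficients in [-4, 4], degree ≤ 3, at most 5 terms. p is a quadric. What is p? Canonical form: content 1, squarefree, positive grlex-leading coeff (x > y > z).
First, deg p = 2. A saddle surface; a quadric.
Then, symmetries: the x ↦ −x reflection is a symmetry, so x appears only in even powers; mirror symmetry y ↦ −y ⇒ only even powers of y.
Next, reading off the gridlines: it meets the x-axis at x = 0 (among the integer gridlines); it crosses the z-axis at the gridline z = 0.
Finally, fitting integer coefficients to these (and the overall shape) gives p.

x^2 - y^2 - z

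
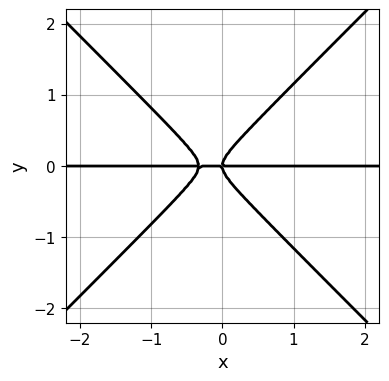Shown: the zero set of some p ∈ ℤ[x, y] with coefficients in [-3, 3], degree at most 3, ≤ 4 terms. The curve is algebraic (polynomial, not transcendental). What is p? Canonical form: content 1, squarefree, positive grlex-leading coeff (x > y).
(a) The degree is 3 — a generic line meets the curve in up to 3 points.
(b) From the axis intercepts and sections: one y-axis crossing is at y = 0; every point of the x-axis in the box is on the curve.
(c) Assembling these constraints gives the stated polynomial.

3*x^2*y - 3*y^3 + x*y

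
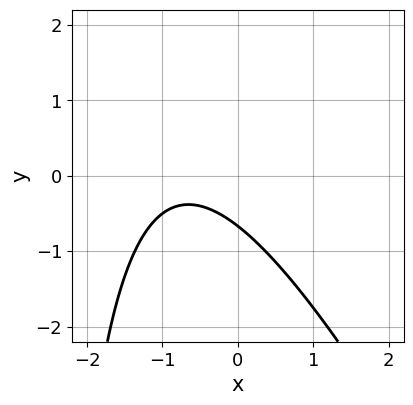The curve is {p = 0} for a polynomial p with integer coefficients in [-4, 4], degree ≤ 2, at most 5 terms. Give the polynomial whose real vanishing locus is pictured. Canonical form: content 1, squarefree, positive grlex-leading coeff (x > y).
deg p = 2. The shape is more complex than any degree-1 curve.
Observable constraints: the curve avoids every integer x-axis point in the box.
These observations pin down the coefficients.

2*x^2 + x*y + 3*x + 3*y + 2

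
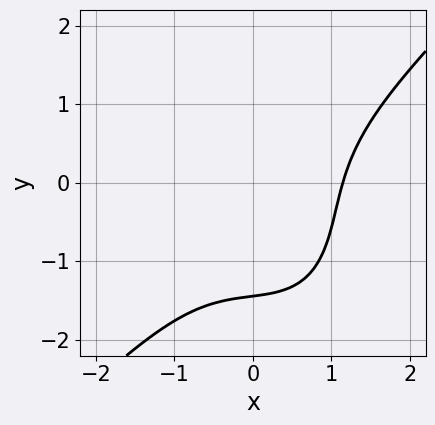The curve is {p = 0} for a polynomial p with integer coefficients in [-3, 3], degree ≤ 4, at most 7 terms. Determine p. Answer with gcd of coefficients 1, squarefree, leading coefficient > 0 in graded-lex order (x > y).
2*x^3 - x*y^2 - y^3 - 2*x*y - 3

1. Degree: no degree-2 curve has this shape, so deg p = 3.
2. Putting this together gives p.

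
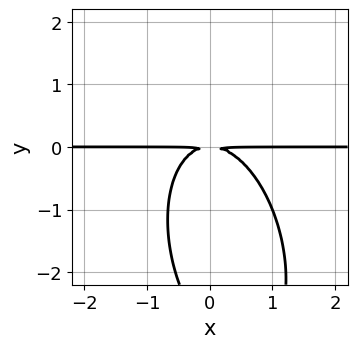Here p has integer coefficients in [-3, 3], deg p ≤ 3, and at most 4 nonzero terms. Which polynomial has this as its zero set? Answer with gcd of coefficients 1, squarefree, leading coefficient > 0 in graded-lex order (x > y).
1. deg p = 3.
2. Against the integer gridlines: the visible x-axis segment lies entirely on the curve.
3. Putting this together gives p.

3*x^2*y + x*y^2 + y^3 + 3*y^2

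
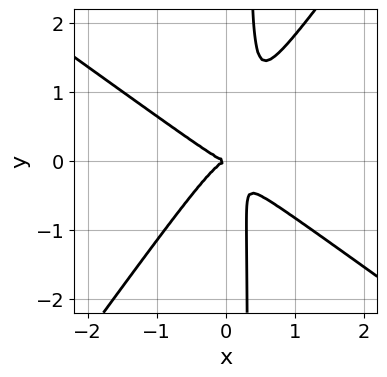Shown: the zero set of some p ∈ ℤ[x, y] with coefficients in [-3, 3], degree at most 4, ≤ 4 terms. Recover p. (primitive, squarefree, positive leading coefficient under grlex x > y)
1. The degree is 3 — no degree-2 curve has this shape.
2. Observable constraints: one y-axis crossing is at y = 0; one x-axis crossing is at x = 0.
3. Together with the visible shape, these determine p as stated.

3*x^3 + 2*x^2*y - 3*x*y^2 + y^2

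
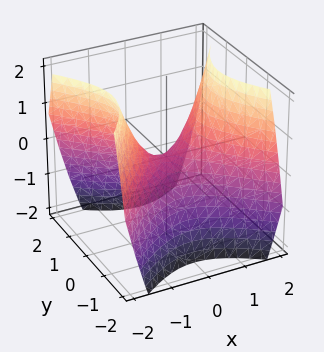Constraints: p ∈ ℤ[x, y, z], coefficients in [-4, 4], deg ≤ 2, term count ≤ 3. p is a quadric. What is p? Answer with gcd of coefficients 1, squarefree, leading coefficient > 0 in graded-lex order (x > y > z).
First, degree: a hyperbolic paraboloid; a quadric, so deg p = 2.
Then, symmetries: mirror symmetry x ↦ −x ⇒ only even powers of x; it's symmetric under y → −y, forcing even powers of y.
Then, observable constraints: it meets the y-axis at y = 0 (among the integer gridlines); it crosses the z-axis at the gridline z = 0.
Finally, fitting integer coefficients to these (and the overall shape) gives p.

x^2 - y^2 - z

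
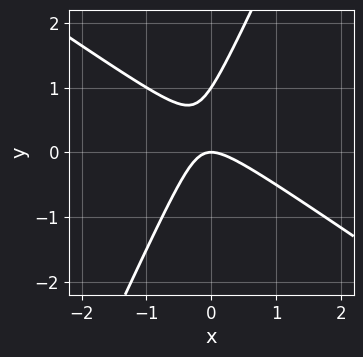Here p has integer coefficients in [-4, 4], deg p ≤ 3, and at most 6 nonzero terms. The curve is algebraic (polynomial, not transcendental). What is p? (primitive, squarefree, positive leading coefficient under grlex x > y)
3*x^2 + 3*x*y - 2*y^2 + 2*y

First, degree: no degree-1 curve has this shape, so deg p = 2.
Next, checking where it meets the axes: one x-axis crossing is at x = 0; the y-axis gridline crossings are at y ∈ {0, 1}.
Finally, together with the visible shape, these determine p as stated.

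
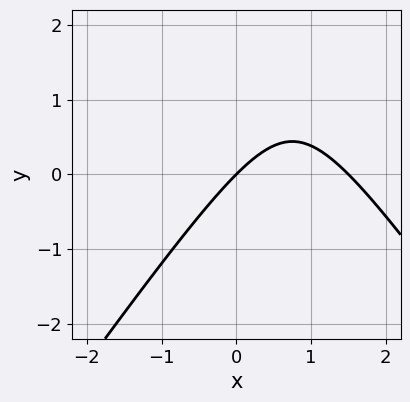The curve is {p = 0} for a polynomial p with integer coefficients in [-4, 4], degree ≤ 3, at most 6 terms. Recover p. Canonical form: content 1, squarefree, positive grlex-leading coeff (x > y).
2*x^2 - y^2 - 3*x + 3*y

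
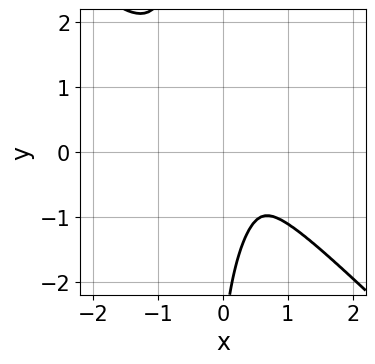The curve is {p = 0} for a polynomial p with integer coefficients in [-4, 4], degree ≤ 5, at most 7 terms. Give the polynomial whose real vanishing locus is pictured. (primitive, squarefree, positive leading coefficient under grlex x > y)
3*x^4 + 3*x*y^3 - x*y^2 + y^3 + 3*y^2

First, the degree is 4 — the shape is more complex than any degree-3 curve.
Finally, the integer polynomial consistent with all of this is the stated p.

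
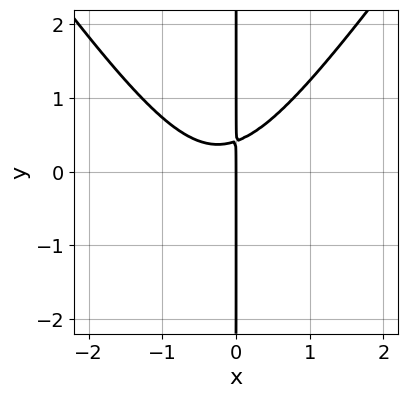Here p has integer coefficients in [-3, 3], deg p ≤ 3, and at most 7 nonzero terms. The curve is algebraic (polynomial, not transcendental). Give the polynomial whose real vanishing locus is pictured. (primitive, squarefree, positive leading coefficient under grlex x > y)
2*x^3 - x*y^2 + x^2 - 2*x*y + x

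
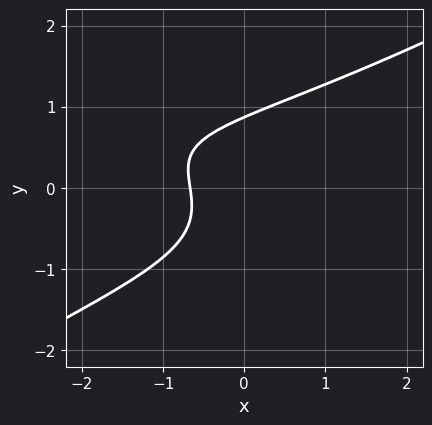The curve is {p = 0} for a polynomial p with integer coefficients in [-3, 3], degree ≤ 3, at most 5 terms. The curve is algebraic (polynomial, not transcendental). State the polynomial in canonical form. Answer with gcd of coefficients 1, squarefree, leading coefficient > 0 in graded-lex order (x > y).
(a) The degree is 3 — no degree-2 curve has this shape.
(b) Putting this together gives p.

x^2*y - 3*y^3 + 3*x + 2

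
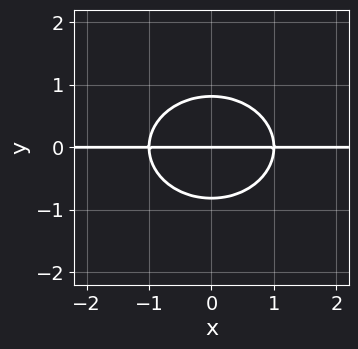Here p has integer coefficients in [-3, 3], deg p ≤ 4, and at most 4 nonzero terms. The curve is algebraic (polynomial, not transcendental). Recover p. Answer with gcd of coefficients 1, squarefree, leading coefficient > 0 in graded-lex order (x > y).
(a) Degree: a generic line meets the curve in up to 3 points, so deg p = 3.
(b) Symmetries: mirror symmetry x ↦ −x ⇒ only even powers of x.
(c) From the axis intercepts and sections: every point of the x-axis in the box is on the curve; it crosses the y-axis at the gridline y = 0.
(d) Assembling these constraints gives the stated polynomial.

2*x^2*y + 3*y^3 - 2*y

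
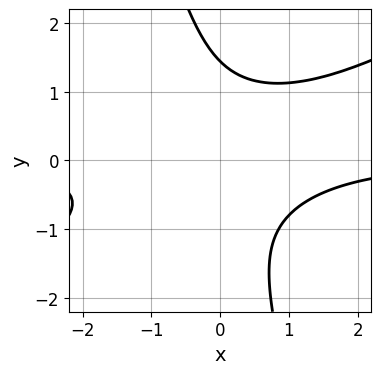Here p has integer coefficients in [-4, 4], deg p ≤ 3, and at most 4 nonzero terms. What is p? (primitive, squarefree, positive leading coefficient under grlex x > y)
2*x^2*y - 3*x*y^2 - y^3 + 3

First, the degree is 3 — no degree-2 curve has this shape.
Then, from the axis intercepts and sections: the curve avoids every integer x-axis point in the box.
Finally, together with the visible shape, these determine p as stated.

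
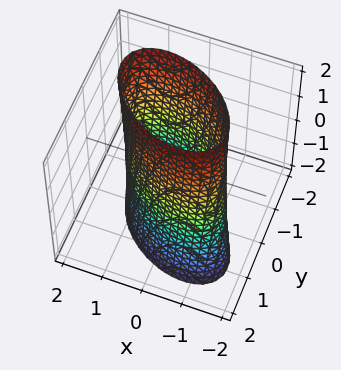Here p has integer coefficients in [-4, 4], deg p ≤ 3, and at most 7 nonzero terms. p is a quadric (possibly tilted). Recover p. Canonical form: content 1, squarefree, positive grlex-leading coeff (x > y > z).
(a) The degree is 2 — no degree-1 surface has this shape.
(b) Checking where it meets the axes: among the integer gridlines, it crosses the y-axis at y ∈ {-1, 1}; the surface avoids every integer z-axis point in the box.
(c) Matching integer coefficients to the picture gives p.

2*x^2 + 2*x*y + 3*y^2 + y*z - 3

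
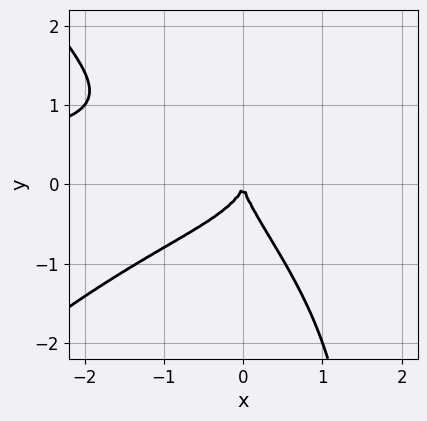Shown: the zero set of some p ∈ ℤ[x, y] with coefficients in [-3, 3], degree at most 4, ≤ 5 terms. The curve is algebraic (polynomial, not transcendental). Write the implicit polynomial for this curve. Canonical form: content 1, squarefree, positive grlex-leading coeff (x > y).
x^3*y - x*y^3 + 2*x*y^2 + 2*y^3 + 2*x^2

1. deg p = 4. The shape is more complex than any degree-3 curve.
2. From the visible intercepts: it meets the y-axis at y = 0 (among the integer gridlines); one x-axis crossing is at x = 0.
3. Together with the visible shape, these determine p as stated.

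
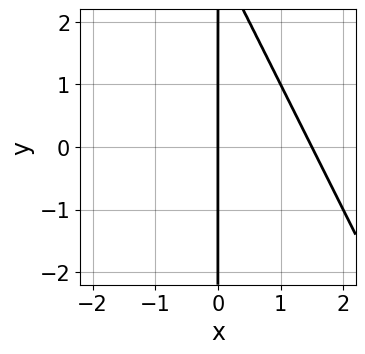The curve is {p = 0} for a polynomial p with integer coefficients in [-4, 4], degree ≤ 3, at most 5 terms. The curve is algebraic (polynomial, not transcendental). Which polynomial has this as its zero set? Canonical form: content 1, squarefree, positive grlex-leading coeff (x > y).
2*x^2 + x*y - 3*x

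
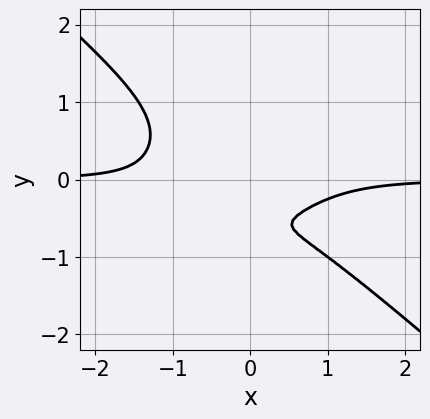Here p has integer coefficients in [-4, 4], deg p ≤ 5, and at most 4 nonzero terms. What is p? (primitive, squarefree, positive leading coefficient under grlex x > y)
First, degree: a generic line meets the curve in up to 4 points, so deg p = 4.
Then, from the axis intercepts and sections: no y-intercept at any integer in the box; the curve avoids every integer x-axis point in the box.
Finally, matching integer coefficients to the picture gives p.

2*x^3*y + 3*y^4 + 2*y + 1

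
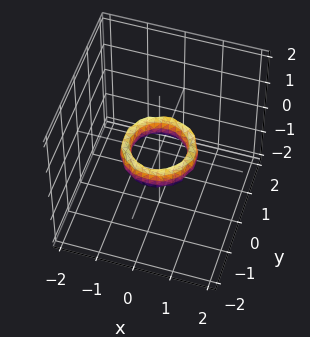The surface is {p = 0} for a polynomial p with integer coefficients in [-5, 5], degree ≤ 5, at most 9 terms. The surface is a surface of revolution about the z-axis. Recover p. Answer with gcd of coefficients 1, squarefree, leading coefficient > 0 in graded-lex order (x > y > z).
1. The degree is 4 — the shape is more complex than any degree-3 surface.
2. Symmetries: rotational symmetry about the z-axis ⇒ p depends on x, y only through x² + y².
3. From the axis intercepts and sections: the surface avoids every integer z-axis point in the box; a circular section at z = 0 has radius between 0 and 1; among the integer gridlines, it crosses the y-axis at y ∈ {-1, 1}.
4. Together with the visible shape, these determine p as stated. Check: (-1, 0, 0) on the x-axis lies on the surface, and p(-1, 0, 0) = 0. ✓

2*x^4 + 4*x^2*y^2 + 2*y^4 - 3*x^2 - 3*y^2 + z^2 + 1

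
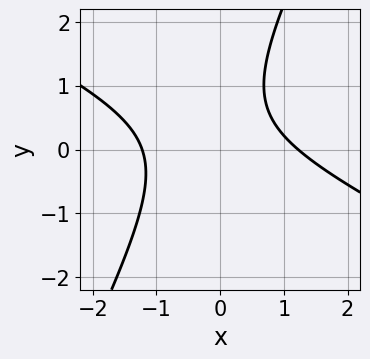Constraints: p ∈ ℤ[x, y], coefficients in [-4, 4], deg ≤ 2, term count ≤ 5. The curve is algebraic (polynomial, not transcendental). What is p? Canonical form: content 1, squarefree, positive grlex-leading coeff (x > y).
1. Degree: no degree-1 curve has this shape, so deg p = 2.
2. Observable constraints: no y-intercept at any integer in the box.
3. Fitting integer coefficients to these (and the overall shape) gives p.

2*x^2 + 3*x*y - 2*y^2 + 2*y - 3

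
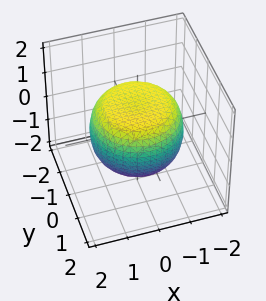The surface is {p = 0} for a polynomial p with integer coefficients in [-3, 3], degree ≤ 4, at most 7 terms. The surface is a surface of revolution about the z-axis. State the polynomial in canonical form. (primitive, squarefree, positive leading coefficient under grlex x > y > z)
x^4 + 2*x^2*y^2 + y^4 - x^2 - y^2 + 2*z^2 - 2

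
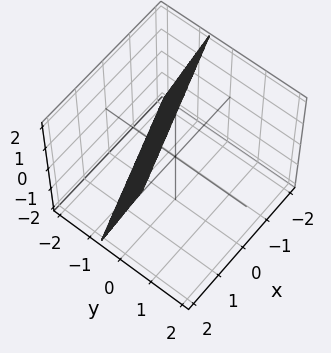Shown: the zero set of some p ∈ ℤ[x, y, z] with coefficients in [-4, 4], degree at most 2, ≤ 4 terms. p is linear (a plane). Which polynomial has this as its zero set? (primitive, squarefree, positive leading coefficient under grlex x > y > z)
x - 3*y + z - 2

1. The degree is 1 — the surface is flat (a plane).
2. Reading off the gridlines: it crosses the x-axis at the gridline x = 2; it meets the z-axis at z = 2 (among the integer gridlines).
3. Assembling these constraints gives the stated polynomial.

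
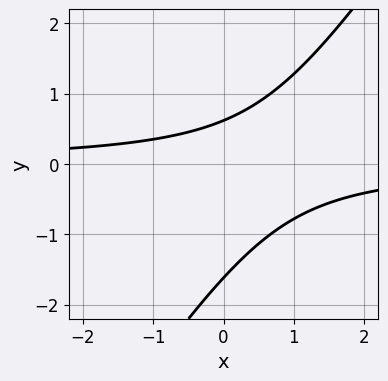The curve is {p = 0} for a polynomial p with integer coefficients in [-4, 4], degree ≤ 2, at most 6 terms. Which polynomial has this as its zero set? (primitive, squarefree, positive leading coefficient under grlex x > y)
First, deg p = 2.
Next, from the visible intercepts: no x-intercept at any integer in the box.
Finally, fitting integer coefficients to these (and the overall shape) gives p.

3*x*y - 2*y^2 - 2*y + 2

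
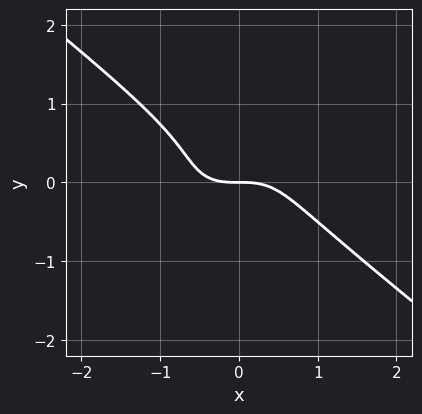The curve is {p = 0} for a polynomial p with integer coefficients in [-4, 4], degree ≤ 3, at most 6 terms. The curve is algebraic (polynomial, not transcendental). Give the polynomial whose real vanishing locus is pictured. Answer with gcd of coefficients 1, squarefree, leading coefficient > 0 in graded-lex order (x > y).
x^3 + 2*y^3 - y^2 + y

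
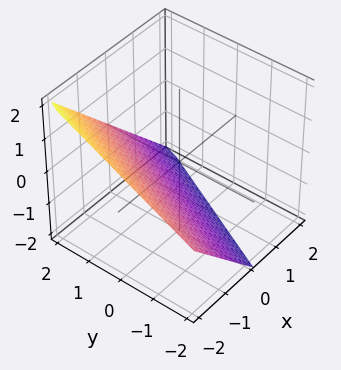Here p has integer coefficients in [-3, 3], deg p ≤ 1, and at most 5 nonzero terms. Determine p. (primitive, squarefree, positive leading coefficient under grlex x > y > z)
(a) Degree: the surface is flat (a plane), so deg p = 1.
(b) Observable constraints: it meets the x-axis at x = -1 (among the integer gridlines); it crosses the z-axis at the gridline z = -1; one y-axis crossing is at y = 2.
(c) Matching integer coefficients to the picture gives p.

2*x - y + 2*z + 2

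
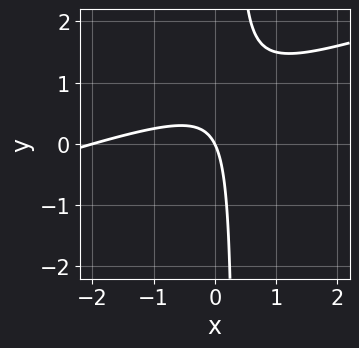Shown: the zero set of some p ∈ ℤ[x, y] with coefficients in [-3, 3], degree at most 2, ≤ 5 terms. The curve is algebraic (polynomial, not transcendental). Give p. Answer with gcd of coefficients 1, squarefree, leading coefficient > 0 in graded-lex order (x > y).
First, degree: a generic line meets the curve in up to 2 points, so deg p = 2.
Next, from the visible intercepts: among the integer gridlines, it crosses the x-axis at x ∈ {-2, 0}; one y-axis crossing is at y = 0.
Finally, putting this together gives p.

x^2 - 3*x*y + 2*x + y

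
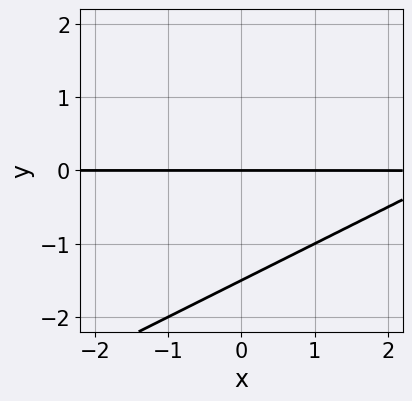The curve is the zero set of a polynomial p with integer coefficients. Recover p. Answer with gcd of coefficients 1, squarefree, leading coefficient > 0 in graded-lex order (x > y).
x*y - 2*y^2 - 3*y

(a) deg p = 2.
(b) Observable constraints: the visible x-axis segment lies entirely on the curve; it meets the y-axis at y = 0 (among the integer gridlines).
(c) Matching integer coefficients to the picture gives p.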